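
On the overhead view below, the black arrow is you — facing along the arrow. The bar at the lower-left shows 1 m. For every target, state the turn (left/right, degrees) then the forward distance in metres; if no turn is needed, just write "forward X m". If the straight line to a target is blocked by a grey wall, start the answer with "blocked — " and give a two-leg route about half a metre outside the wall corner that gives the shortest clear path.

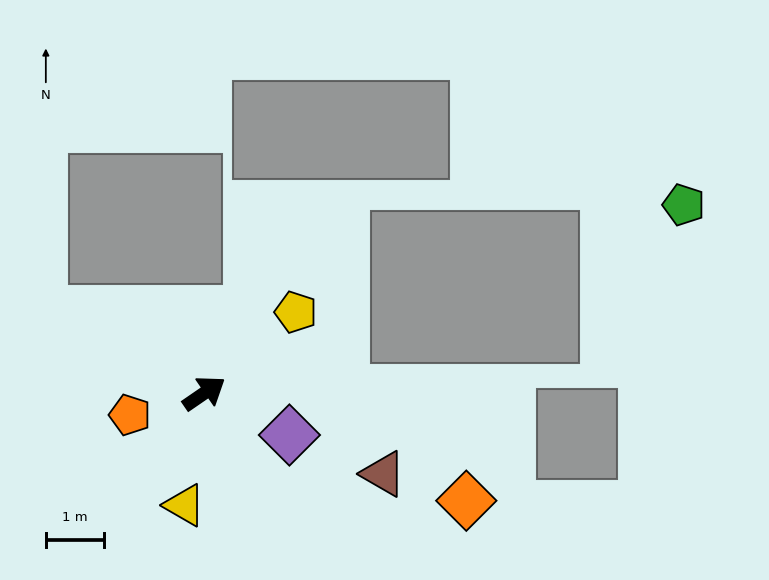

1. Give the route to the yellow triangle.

turn right 134°, forward 1.9 m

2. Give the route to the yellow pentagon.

turn left 7°, forward 2.1 m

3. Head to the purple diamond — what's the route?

turn right 61°, forward 1.6 m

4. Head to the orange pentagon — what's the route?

turn left 162°, forward 1.3 m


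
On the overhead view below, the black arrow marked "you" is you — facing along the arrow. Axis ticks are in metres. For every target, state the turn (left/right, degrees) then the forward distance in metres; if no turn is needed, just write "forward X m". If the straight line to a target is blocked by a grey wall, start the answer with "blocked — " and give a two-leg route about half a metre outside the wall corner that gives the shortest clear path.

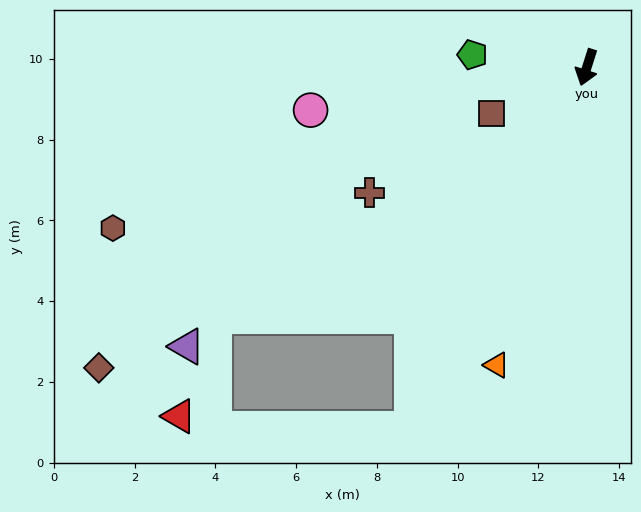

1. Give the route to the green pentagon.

turn right 79°, forward 2.9 m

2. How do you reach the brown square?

turn right 47°, forward 2.6 m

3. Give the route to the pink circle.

turn right 64°, forward 6.9 m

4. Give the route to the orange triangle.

forward 7.7 m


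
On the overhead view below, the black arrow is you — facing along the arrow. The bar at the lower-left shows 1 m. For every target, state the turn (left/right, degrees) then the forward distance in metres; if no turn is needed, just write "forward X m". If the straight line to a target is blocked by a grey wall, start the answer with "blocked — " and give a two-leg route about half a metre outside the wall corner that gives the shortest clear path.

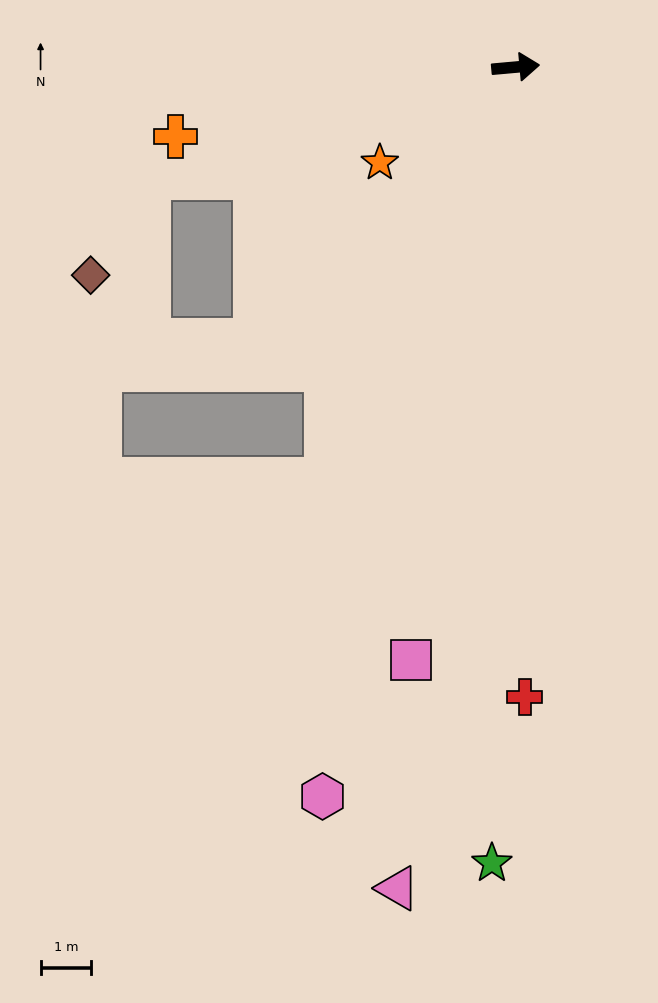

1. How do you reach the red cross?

turn right 94°, forward 12.4 m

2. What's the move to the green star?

turn right 97°, forward 15.7 m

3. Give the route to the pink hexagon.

turn right 110°, forward 14.9 m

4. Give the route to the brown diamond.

blocked — turn right 168°, forward 7.6 m, then turn left 42°, forward 2.2 m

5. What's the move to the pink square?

turn right 105°, forward 11.9 m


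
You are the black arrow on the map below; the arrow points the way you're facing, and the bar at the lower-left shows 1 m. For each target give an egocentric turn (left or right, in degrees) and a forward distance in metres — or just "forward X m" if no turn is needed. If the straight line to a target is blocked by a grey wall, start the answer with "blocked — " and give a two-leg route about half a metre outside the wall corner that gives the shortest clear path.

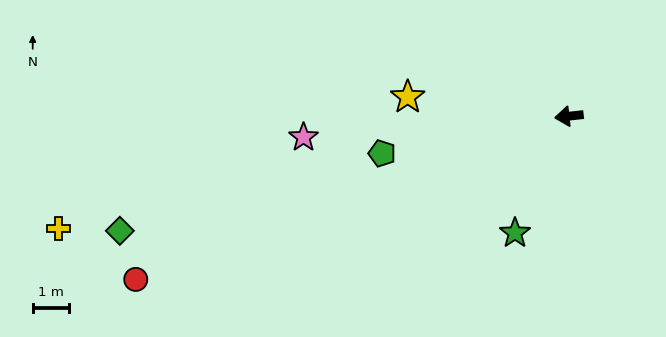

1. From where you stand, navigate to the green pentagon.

turn left 5°, forward 5.2 m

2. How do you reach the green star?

turn left 59°, forward 3.5 m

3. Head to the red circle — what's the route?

turn left 14°, forward 12.6 m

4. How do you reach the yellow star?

turn right 13°, forward 4.4 m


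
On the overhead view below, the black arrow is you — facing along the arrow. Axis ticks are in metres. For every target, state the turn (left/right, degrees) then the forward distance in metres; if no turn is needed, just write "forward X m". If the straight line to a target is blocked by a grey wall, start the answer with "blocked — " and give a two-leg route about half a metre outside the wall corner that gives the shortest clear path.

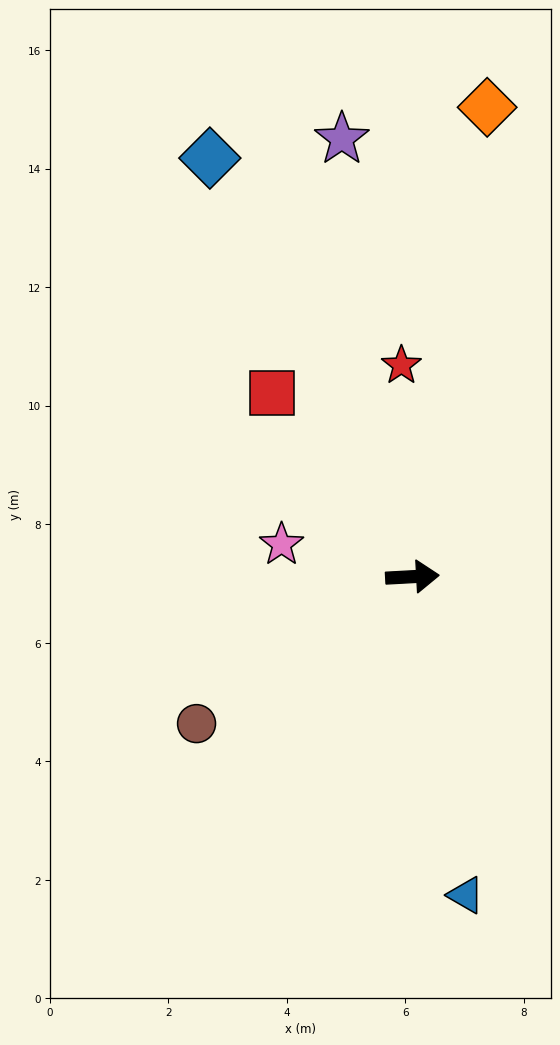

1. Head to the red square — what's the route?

turn left 124°, forward 3.9 m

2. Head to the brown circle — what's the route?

turn right 149°, forward 4.4 m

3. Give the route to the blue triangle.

turn right 84°, forward 5.4 m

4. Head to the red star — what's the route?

turn left 90°, forward 3.6 m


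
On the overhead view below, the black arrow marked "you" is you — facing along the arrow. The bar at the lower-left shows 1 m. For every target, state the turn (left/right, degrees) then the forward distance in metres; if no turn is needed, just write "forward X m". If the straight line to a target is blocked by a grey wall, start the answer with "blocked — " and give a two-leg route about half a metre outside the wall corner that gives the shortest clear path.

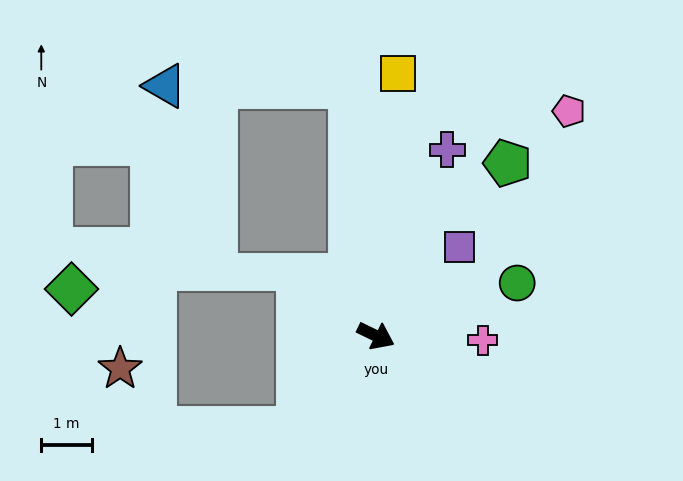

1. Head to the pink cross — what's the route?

turn left 23°, forward 2.1 m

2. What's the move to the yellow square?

turn left 111°, forward 5.2 m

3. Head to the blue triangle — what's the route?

blocked — turn left 122°, forward 4.9 m, then turn left 83°, forward 3.6 m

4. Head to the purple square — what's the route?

turn left 73°, forward 2.4 m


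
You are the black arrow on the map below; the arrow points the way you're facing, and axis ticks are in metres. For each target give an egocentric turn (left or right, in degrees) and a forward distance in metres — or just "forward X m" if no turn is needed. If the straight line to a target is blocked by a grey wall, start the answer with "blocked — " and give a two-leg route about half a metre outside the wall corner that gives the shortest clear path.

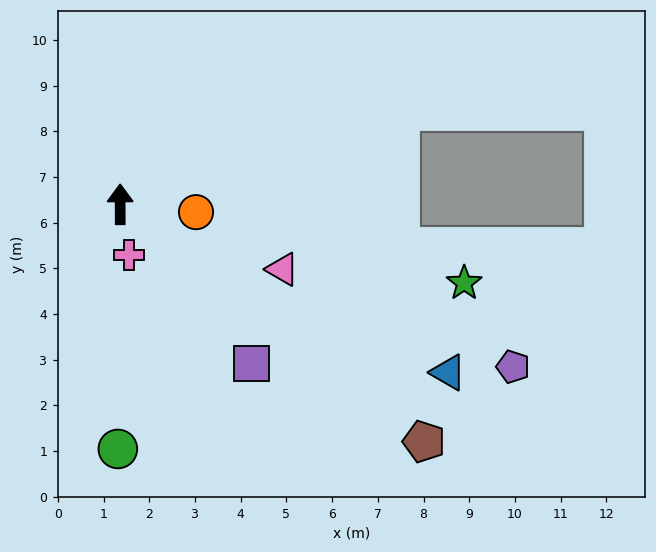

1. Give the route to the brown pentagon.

turn right 128°, forward 8.4 m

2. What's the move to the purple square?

turn right 141°, forward 4.5 m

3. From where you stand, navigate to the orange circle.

turn right 96°, forward 1.7 m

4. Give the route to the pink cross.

turn right 170°, forward 1.1 m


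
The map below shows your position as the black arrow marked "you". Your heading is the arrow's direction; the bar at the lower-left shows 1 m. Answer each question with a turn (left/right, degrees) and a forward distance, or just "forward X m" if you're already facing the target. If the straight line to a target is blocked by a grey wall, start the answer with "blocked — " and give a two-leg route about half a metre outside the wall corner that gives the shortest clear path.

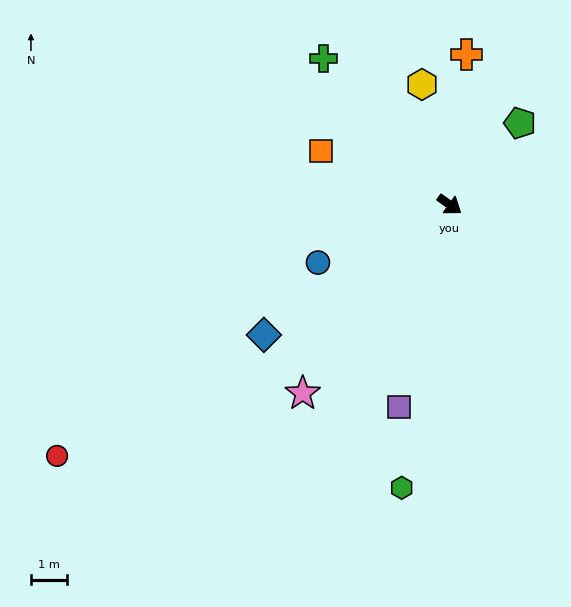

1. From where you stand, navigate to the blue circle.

turn right 121°, forward 4.0 m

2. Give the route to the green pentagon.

turn left 85°, forward 3.0 m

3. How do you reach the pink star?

turn right 92°, forward 6.6 m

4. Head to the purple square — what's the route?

turn right 68°, forward 5.7 m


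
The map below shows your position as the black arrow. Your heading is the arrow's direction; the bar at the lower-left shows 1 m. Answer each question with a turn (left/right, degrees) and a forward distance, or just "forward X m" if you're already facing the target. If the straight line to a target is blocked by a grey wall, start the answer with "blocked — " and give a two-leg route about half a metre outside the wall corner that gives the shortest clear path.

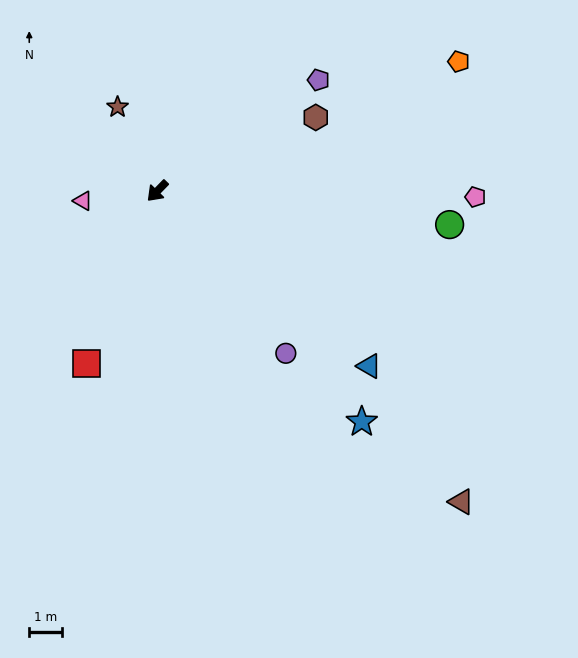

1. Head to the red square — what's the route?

turn left 22°, forward 5.7 m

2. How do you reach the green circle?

turn left 128°, forward 9.0 m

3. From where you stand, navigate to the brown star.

turn right 110°, forward 2.8 m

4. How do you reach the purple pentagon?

turn left 169°, forward 6.0 m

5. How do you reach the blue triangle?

turn left 95°, forward 8.4 m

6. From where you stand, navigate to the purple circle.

turn left 83°, forward 6.3 m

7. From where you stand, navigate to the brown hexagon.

turn left 159°, forward 5.3 m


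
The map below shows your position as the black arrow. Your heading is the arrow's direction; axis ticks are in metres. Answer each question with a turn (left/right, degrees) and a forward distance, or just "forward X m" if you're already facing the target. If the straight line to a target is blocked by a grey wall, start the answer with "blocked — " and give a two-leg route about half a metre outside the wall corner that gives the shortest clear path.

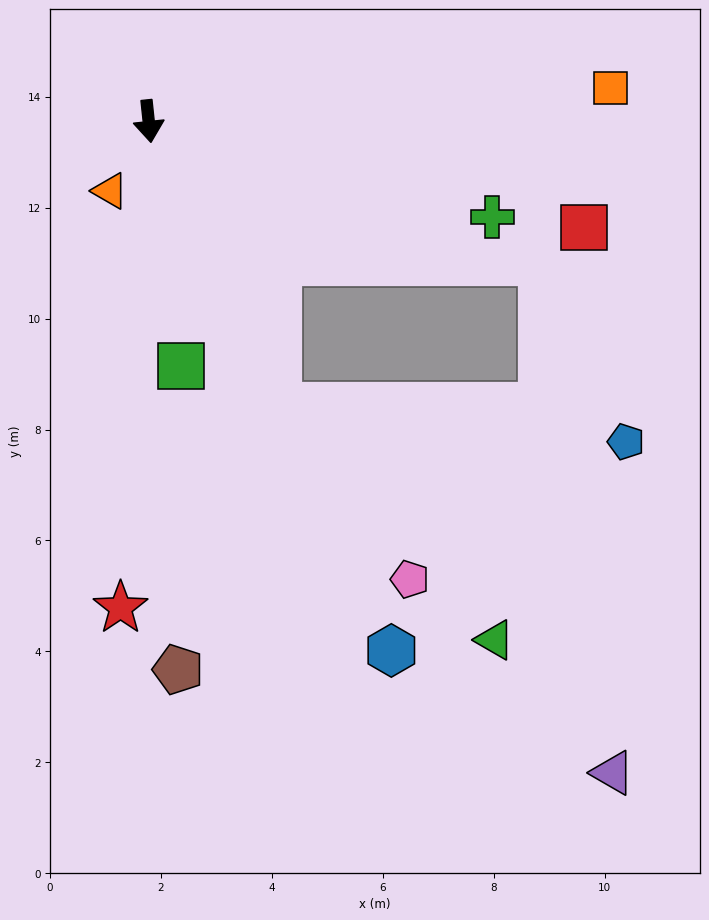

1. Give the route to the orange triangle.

turn right 35°, forward 1.4 m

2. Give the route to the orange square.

turn left 88°, forward 8.3 m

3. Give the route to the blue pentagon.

blocked — turn left 18°, forward 5.6 m, then turn left 60°, forward 6.3 m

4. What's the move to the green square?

forward 4.4 m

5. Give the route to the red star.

turn right 9°, forward 8.8 m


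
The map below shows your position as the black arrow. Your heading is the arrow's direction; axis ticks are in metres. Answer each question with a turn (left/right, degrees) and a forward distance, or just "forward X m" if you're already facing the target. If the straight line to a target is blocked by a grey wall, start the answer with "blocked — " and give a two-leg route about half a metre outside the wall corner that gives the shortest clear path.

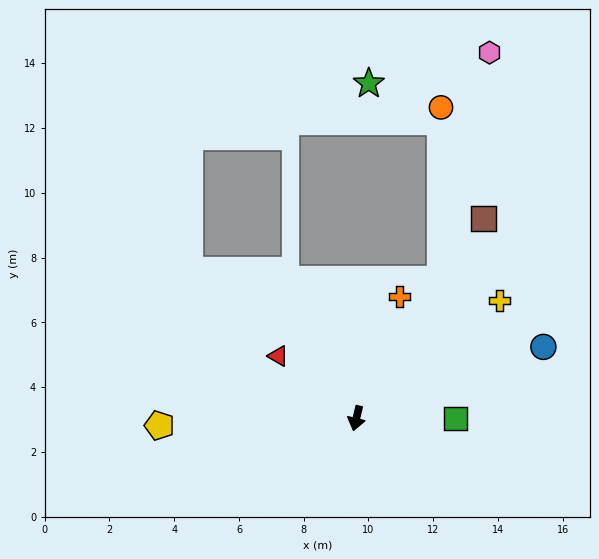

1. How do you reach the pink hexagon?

blocked — turn left 162°, forward 5.0 m, then turn left 19°, forward 7.2 m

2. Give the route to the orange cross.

turn left 174°, forward 4.0 m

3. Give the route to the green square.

turn left 103°, forward 3.1 m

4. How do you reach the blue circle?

turn left 124°, forward 6.2 m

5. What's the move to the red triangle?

turn right 115°, forward 3.1 m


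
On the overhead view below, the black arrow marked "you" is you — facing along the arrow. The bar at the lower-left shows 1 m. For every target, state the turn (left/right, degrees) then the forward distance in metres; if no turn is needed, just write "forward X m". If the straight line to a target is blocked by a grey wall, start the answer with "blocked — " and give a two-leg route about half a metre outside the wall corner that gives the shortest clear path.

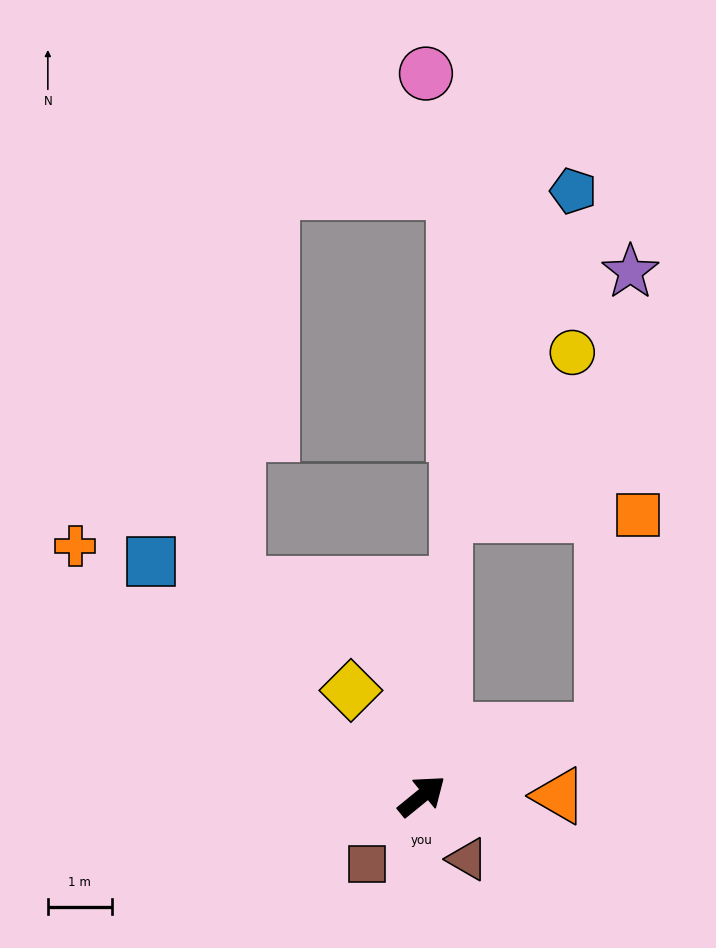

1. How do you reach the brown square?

turn right 168°, forward 1.4 m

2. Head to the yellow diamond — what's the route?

turn left 85°, forward 2.0 m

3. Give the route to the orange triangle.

turn right 39°, forward 2.1 m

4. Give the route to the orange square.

blocked — turn right 19°, forward 3.0 m, then turn left 60°, forward 3.4 m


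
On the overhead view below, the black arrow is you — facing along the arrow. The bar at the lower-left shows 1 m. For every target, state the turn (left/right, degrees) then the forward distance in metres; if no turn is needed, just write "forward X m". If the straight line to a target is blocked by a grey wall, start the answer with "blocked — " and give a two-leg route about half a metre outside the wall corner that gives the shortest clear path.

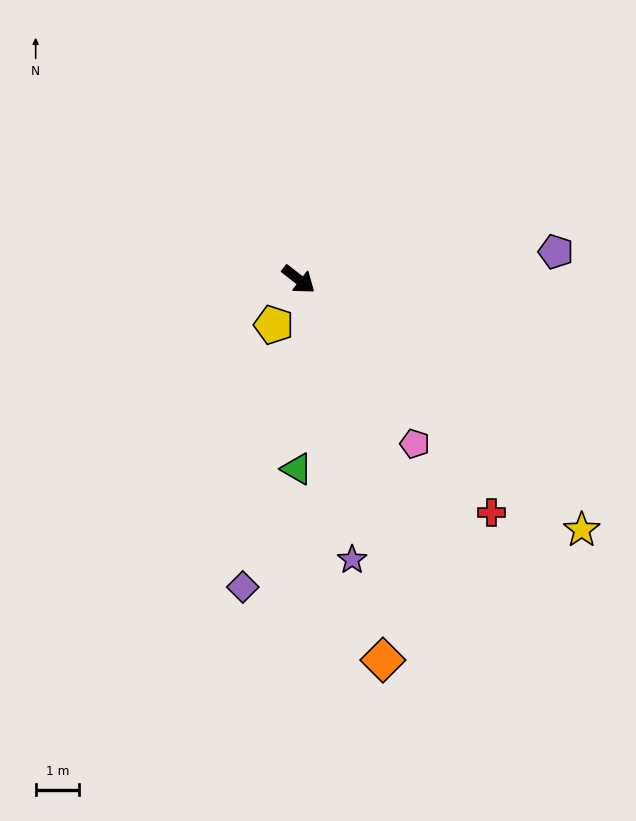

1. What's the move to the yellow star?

turn right 4°, forward 8.7 m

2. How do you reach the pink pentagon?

turn right 17°, forward 4.6 m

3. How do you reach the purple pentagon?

turn left 44°, forward 6.0 m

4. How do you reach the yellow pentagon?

turn right 81°, forward 1.2 m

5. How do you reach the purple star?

turn right 41°, forward 6.6 m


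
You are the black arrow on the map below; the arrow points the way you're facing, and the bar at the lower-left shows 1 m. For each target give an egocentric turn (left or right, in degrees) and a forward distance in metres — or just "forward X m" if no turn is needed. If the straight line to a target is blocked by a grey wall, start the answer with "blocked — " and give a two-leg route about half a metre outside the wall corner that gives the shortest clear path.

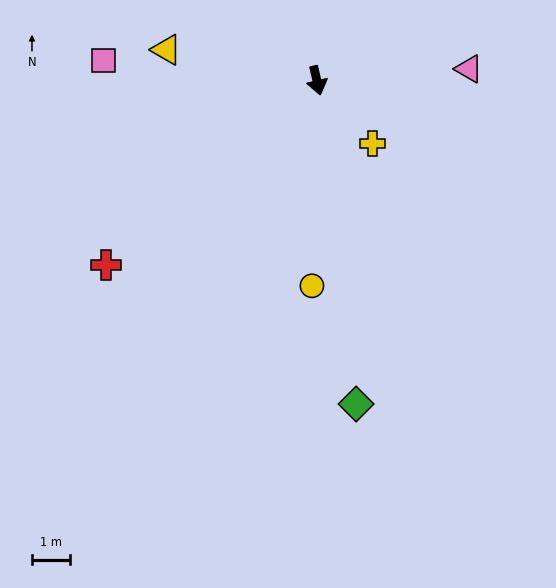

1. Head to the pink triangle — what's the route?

turn left 81°, forward 4.0 m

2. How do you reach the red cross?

turn right 62°, forward 7.4 m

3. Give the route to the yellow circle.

turn right 14°, forward 5.4 m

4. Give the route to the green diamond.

turn right 6°, forward 8.6 m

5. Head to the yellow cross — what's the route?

turn left 28°, forward 2.2 m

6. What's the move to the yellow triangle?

turn right 115°, forward 4.1 m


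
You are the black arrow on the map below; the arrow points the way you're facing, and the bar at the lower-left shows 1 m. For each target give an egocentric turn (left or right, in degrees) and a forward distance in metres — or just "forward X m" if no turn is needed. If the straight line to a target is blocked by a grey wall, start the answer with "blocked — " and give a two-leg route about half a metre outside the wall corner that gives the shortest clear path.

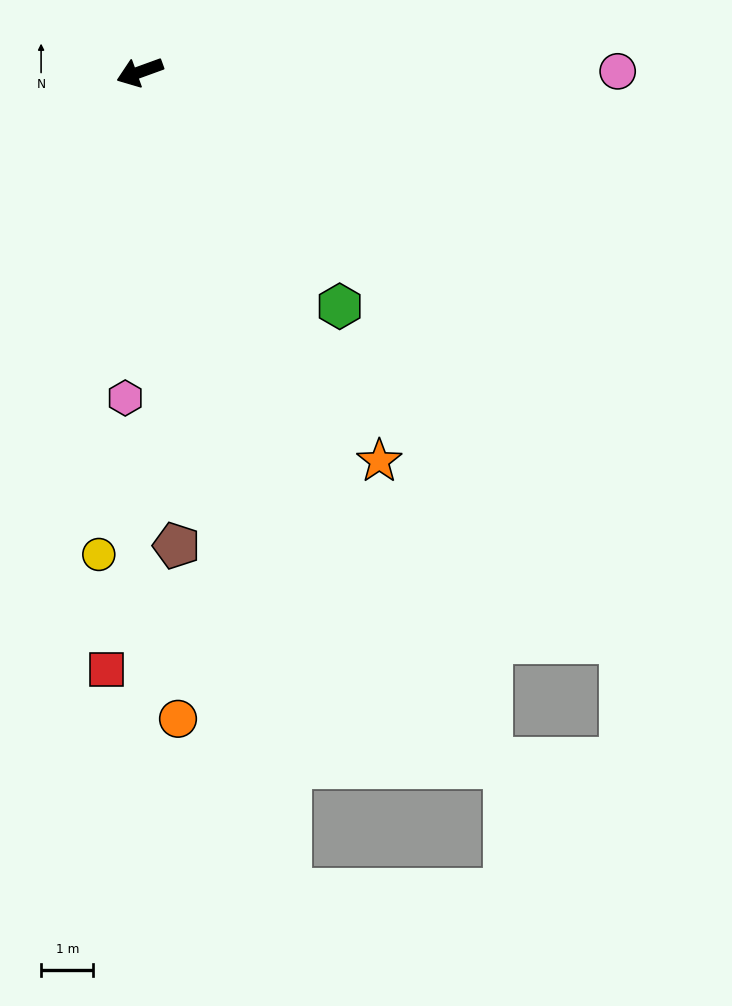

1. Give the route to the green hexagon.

turn left 110°, forward 5.9 m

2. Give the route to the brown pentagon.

turn left 74°, forward 9.1 m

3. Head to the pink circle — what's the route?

turn left 160°, forward 9.1 m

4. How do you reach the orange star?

turn left 102°, forward 8.7 m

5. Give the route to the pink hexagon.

turn left 67°, forward 6.2 m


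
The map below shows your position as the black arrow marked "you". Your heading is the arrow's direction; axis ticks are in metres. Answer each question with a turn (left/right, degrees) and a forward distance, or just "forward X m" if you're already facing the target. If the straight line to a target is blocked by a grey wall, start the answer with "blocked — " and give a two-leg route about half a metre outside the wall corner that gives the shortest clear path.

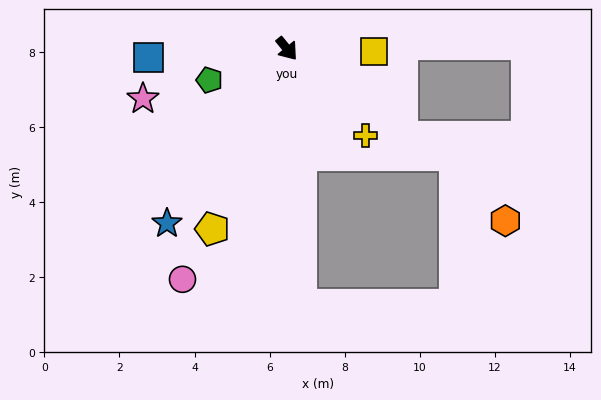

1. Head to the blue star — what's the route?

turn right 74°, forward 5.6 m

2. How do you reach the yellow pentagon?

turn right 62°, forward 5.2 m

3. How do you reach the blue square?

turn right 126°, forward 3.7 m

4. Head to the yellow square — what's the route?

turn left 49°, forward 2.3 m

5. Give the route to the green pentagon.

turn right 107°, forward 2.2 m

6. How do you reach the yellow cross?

turn left 3°, forward 3.1 m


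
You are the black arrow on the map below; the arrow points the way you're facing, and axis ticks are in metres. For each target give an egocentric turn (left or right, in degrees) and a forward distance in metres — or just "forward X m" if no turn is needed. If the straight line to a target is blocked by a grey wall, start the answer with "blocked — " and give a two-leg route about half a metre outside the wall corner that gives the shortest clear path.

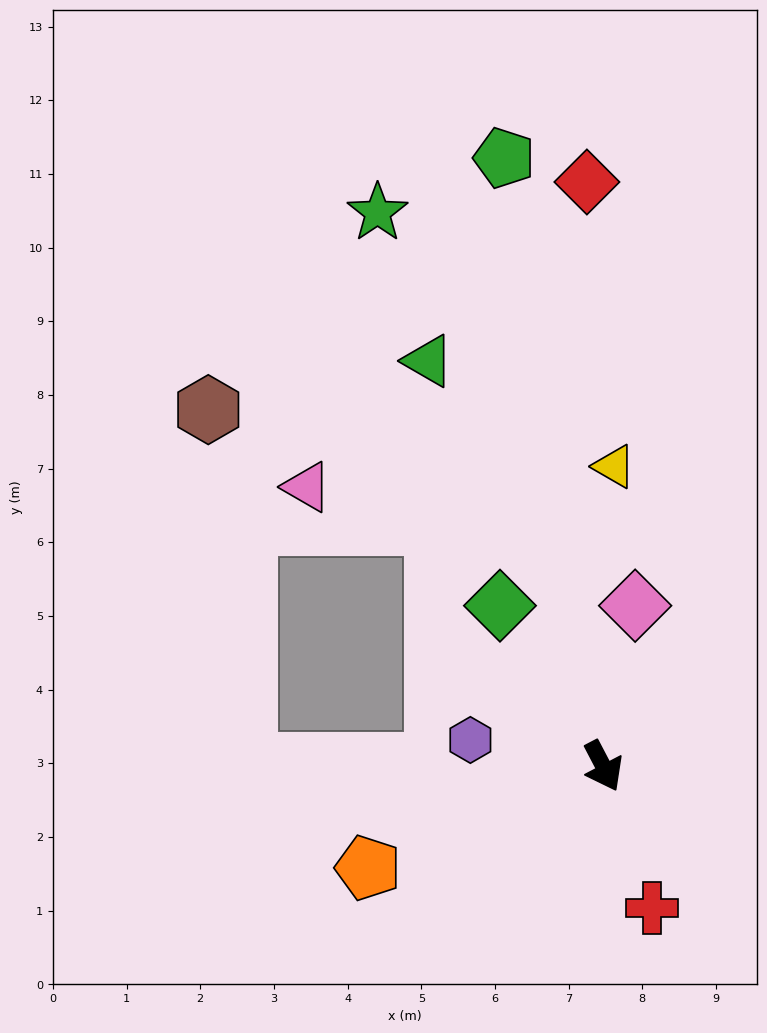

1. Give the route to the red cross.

turn right 9°, forward 2.0 m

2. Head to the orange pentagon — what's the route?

turn right 94°, forward 3.5 m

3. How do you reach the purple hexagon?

turn right 129°, forward 1.8 m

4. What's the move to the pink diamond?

turn left 141°, forward 2.2 m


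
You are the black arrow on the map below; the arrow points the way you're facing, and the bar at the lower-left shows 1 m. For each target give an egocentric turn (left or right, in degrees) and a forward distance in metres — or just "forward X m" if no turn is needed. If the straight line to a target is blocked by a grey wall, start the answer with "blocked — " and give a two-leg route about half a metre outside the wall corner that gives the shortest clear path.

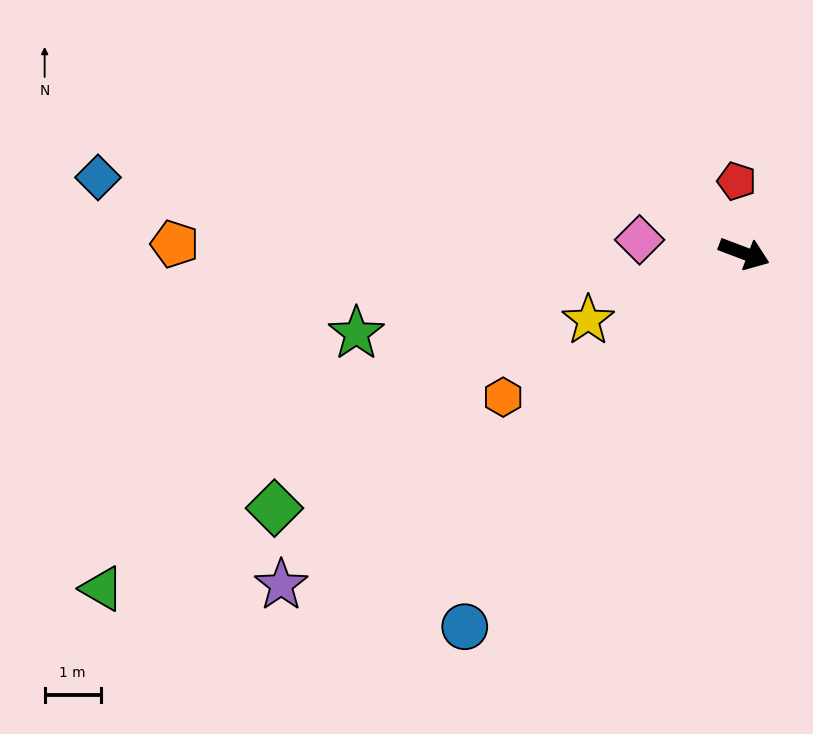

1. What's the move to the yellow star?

turn right 136°, forward 3.0 m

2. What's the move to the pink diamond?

turn right 167°, forward 1.9 m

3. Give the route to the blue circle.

turn right 106°, forward 8.3 m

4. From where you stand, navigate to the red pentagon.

turn left 117°, forward 1.3 m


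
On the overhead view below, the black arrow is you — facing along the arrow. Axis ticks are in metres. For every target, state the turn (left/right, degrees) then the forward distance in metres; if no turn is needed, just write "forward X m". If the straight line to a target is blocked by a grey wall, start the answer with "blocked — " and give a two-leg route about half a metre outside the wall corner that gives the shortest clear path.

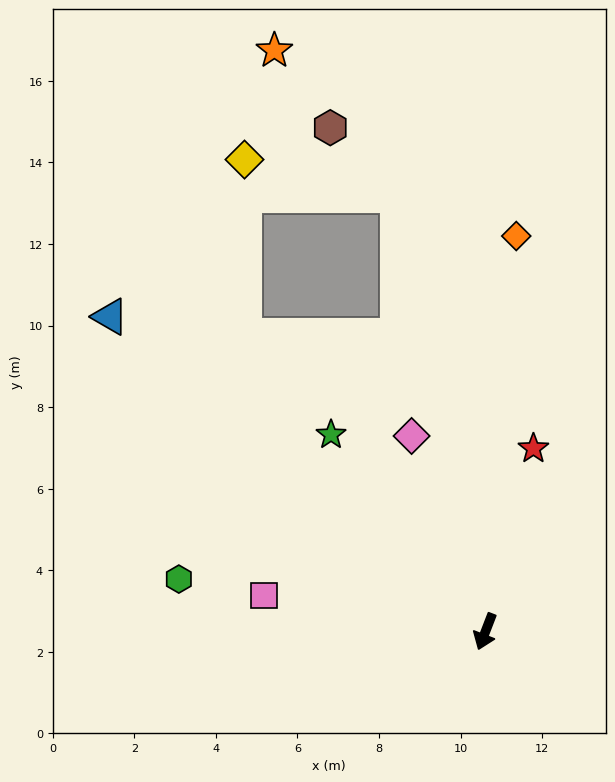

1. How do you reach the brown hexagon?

blocked — turn right 147°, forward 10.9 m, then turn left 33°, forward 2.3 m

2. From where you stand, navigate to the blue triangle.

turn right 109°, forward 12.0 m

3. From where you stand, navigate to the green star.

turn right 121°, forward 6.1 m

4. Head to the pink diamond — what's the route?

turn right 138°, forward 5.1 m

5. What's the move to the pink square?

turn right 78°, forward 5.5 m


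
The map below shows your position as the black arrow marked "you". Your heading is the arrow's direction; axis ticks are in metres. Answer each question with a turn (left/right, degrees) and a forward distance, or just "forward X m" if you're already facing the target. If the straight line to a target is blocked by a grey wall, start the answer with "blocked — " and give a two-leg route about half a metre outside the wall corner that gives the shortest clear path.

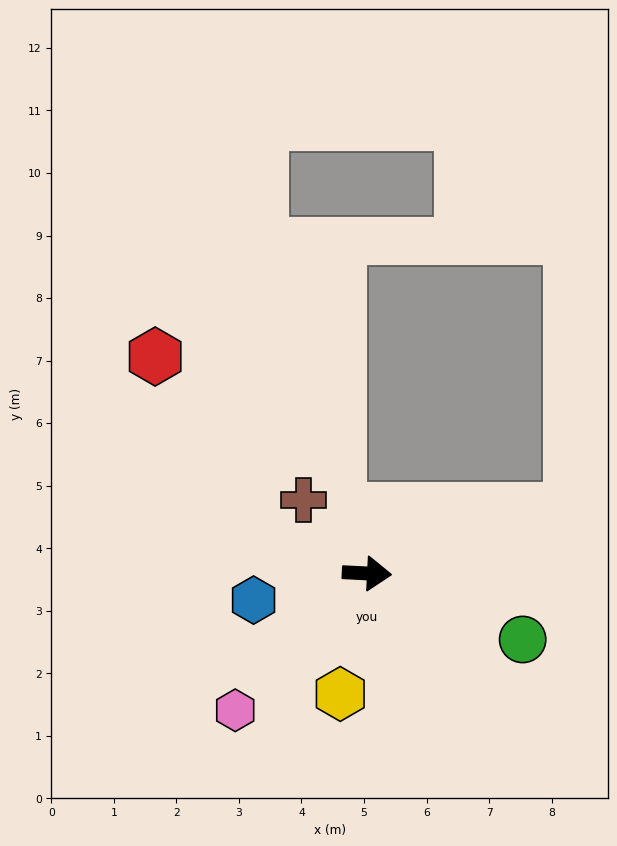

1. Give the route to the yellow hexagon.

turn right 100°, forward 2.0 m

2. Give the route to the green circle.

turn right 20°, forward 2.7 m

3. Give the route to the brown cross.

turn left 134°, forward 1.6 m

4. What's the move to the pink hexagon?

turn right 131°, forward 3.0 m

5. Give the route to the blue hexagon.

turn right 164°, forward 1.9 m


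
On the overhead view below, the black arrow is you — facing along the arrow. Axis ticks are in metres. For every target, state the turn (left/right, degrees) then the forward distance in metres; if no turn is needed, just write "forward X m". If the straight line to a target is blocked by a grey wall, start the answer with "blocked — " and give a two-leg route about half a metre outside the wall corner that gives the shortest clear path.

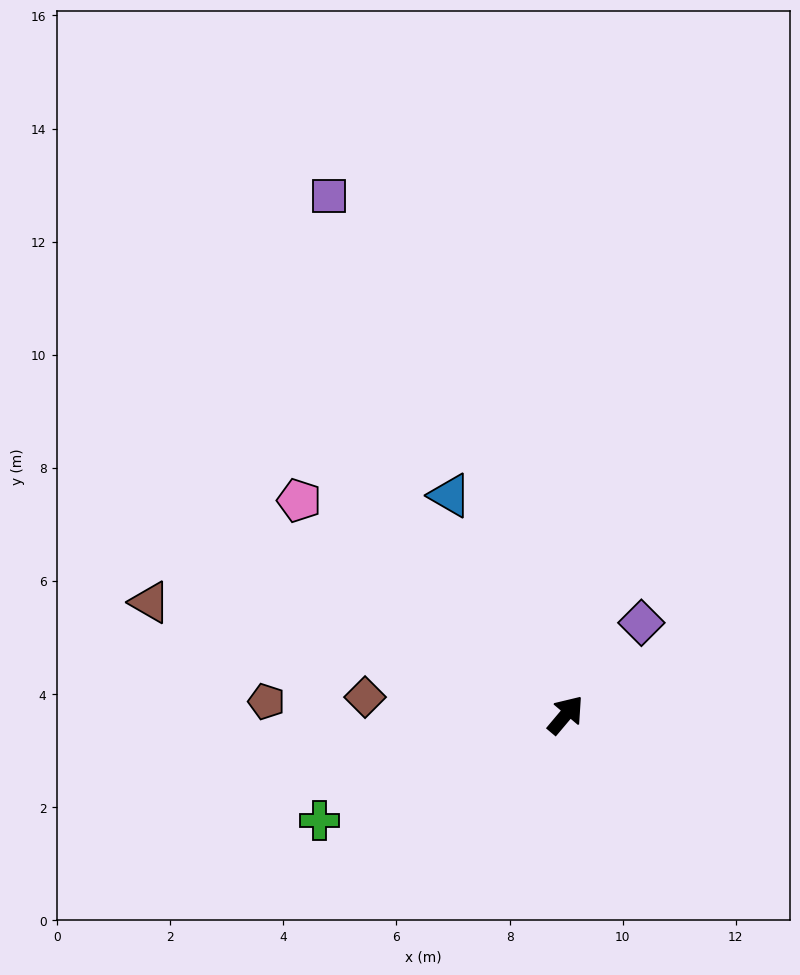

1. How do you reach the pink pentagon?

turn left 91°, forward 6.0 m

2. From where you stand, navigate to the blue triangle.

turn left 68°, forward 4.4 m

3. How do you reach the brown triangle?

turn left 115°, forward 7.6 m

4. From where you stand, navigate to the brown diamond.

turn left 125°, forward 3.6 m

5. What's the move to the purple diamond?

forward 2.1 m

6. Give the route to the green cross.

turn left 153°, forward 4.7 m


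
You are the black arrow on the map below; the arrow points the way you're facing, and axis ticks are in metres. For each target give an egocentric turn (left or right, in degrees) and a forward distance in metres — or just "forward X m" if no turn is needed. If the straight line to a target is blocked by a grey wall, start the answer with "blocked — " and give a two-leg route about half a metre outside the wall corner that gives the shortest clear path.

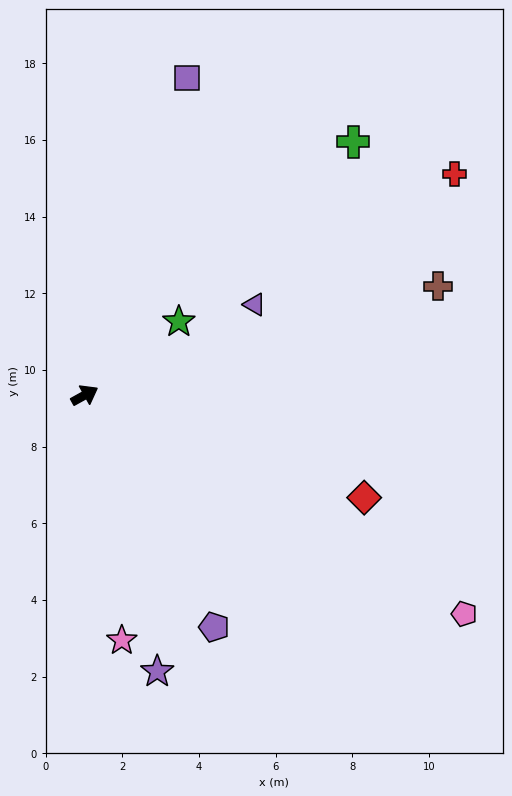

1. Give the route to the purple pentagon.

turn right 90°, forward 6.9 m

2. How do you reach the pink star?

turn right 110°, forward 6.5 m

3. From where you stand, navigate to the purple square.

turn left 43°, forward 8.7 m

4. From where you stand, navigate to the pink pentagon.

turn right 59°, forward 11.4 m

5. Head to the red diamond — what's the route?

turn right 49°, forward 7.8 m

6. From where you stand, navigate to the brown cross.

turn right 12°, forward 9.7 m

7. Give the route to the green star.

turn left 9°, forward 3.1 m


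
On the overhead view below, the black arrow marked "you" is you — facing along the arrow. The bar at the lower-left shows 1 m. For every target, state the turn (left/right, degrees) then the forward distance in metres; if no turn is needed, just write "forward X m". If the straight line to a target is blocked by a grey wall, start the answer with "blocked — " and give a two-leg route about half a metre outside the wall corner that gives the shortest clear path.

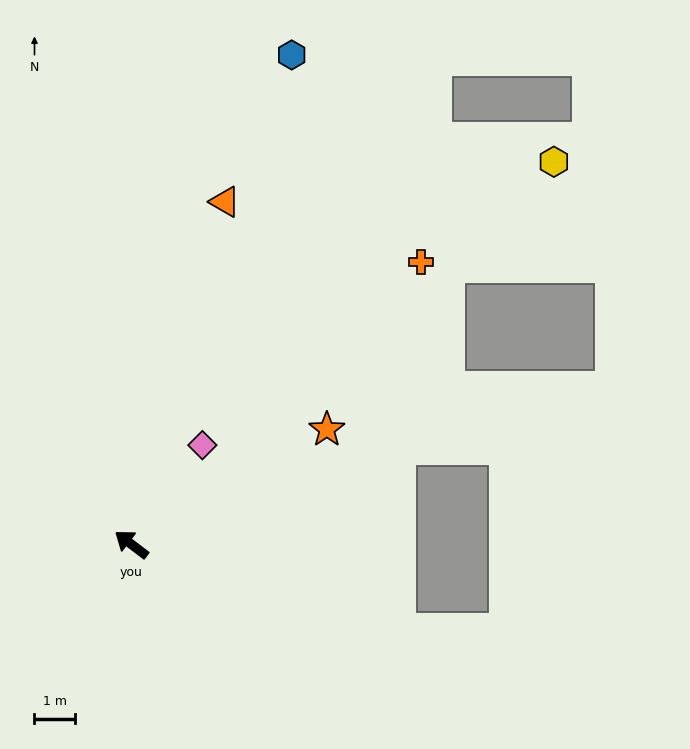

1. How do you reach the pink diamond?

turn right 88°, forward 3.0 m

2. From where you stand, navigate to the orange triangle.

turn right 68°, forward 8.7 m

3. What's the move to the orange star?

turn right 112°, forward 5.6 m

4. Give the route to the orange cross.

turn right 99°, forward 9.9 m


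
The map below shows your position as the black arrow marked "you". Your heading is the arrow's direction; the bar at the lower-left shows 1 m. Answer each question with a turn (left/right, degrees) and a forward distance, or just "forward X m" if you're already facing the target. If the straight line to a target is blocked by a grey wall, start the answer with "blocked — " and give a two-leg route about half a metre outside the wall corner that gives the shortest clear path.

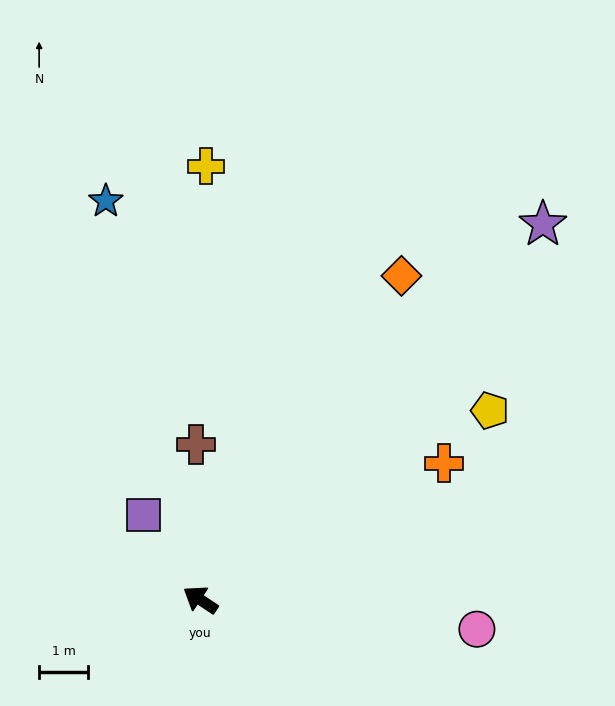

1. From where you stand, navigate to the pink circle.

turn right 153°, forward 5.7 m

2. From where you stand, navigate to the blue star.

turn right 43°, forward 8.4 m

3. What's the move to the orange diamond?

turn right 88°, forward 7.8 m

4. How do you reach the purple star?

turn right 99°, forward 10.4 m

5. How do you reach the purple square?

turn right 23°, forward 2.1 m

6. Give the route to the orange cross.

turn right 117°, forward 5.7 m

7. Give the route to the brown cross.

turn right 55°, forward 3.2 m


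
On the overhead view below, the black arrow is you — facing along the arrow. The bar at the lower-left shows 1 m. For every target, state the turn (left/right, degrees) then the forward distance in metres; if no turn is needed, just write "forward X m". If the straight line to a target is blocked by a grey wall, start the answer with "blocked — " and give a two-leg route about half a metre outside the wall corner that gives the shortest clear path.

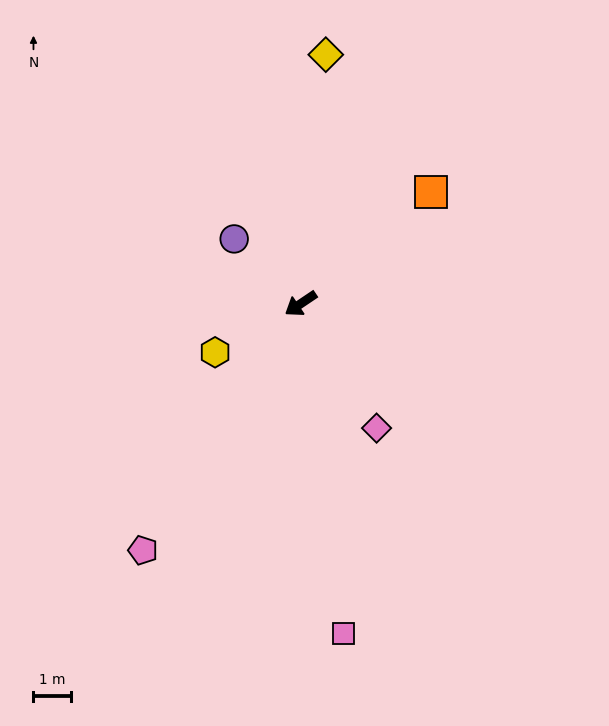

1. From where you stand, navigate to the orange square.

turn right 173°, forward 4.6 m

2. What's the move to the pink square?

turn left 63°, forward 8.8 m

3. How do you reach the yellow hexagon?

turn right 4°, forward 2.6 m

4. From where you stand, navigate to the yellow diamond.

turn right 130°, forward 6.7 m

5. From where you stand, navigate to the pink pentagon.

turn left 23°, forward 7.8 m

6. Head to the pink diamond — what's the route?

turn left 87°, forward 3.9 m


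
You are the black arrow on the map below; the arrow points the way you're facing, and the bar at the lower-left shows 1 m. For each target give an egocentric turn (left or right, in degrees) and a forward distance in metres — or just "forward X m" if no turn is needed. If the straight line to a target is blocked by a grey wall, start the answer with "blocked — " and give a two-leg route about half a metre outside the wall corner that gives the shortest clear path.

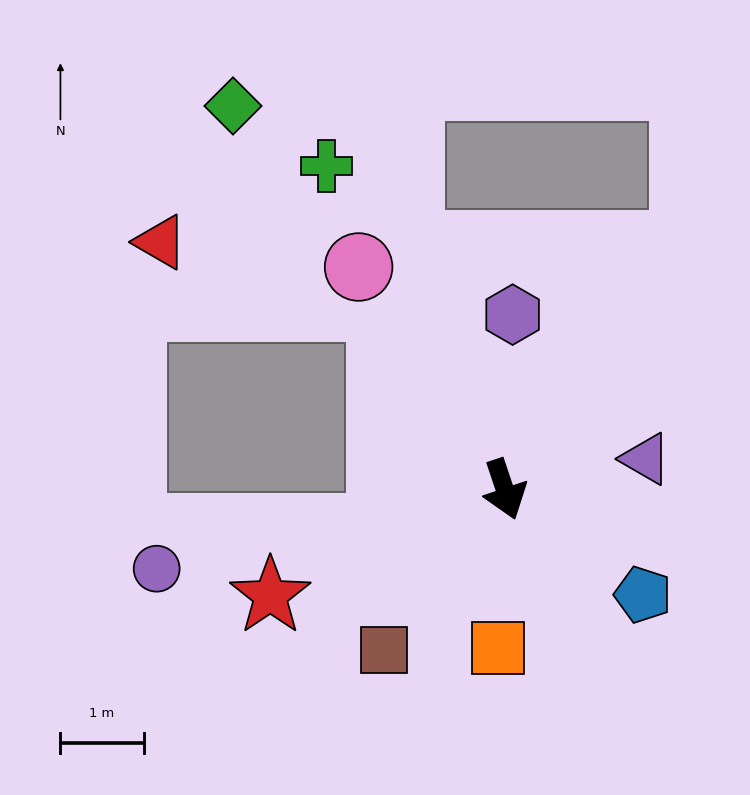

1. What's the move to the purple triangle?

turn left 84°, forward 1.7 m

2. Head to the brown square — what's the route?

turn right 56°, forward 2.4 m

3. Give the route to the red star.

turn right 84°, forward 3.1 m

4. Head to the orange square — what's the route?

turn right 21°, forward 1.9 m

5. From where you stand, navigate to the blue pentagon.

turn left 34°, forward 2.1 m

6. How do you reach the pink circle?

turn right 165°, forward 3.2 m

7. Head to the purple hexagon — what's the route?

turn left 159°, forward 2.1 m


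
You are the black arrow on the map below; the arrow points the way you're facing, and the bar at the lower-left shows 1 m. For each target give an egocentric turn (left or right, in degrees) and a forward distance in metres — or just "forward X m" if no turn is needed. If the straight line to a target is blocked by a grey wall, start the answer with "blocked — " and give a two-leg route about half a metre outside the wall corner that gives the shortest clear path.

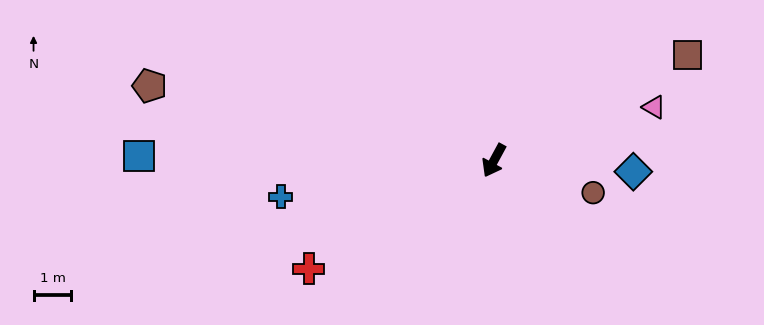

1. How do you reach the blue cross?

turn right 52°, forward 5.7 m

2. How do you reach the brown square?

turn left 147°, forward 5.8 m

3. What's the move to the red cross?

turn right 31°, forward 5.7 m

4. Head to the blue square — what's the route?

turn right 62°, forward 9.4 m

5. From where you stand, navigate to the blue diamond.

turn left 114°, forward 3.7 m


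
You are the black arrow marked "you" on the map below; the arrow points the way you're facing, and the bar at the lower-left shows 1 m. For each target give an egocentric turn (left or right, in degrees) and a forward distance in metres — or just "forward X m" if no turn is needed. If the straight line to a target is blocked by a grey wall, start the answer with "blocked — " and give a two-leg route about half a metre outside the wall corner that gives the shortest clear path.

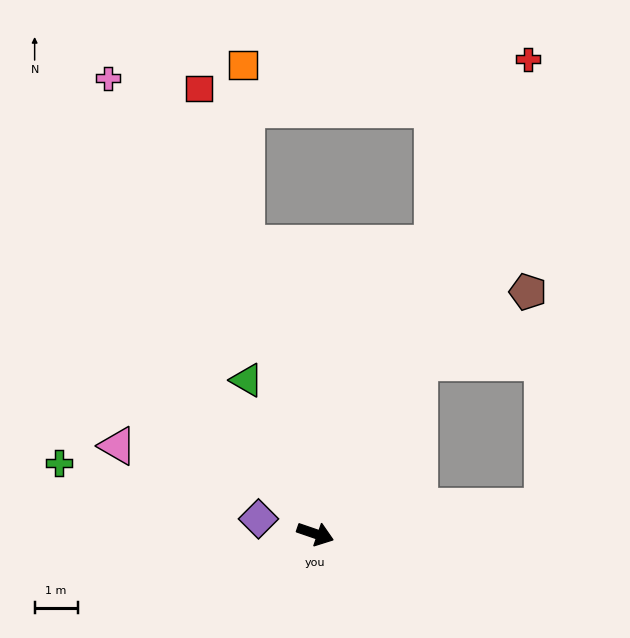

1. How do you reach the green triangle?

turn left 133°, forward 3.9 m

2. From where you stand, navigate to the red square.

turn left 124°, forward 10.7 m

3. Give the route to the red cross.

turn left 85°, forward 12.1 m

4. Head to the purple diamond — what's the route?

turn right 176°, forward 1.4 m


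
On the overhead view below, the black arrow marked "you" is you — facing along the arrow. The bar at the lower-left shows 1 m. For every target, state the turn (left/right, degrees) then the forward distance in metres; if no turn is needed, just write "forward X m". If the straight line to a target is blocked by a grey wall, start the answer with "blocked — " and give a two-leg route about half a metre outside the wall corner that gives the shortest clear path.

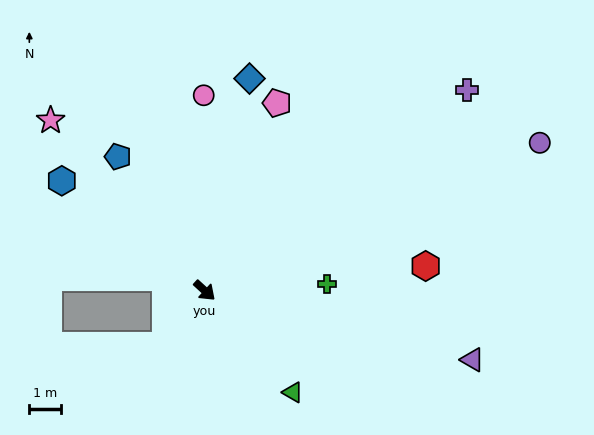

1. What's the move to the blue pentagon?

turn left 165°, forward 5.0 m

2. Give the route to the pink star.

turn left 175°, forward 7.1 m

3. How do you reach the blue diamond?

turn left 121°, forward 6.7 m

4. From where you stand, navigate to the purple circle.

turn left 66°, forward 11.4 m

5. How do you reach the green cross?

turn left 45°, forward 3.8 m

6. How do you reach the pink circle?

turn left 133°, forward 6.1 m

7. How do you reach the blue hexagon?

turn right 175°, forward 5.6 m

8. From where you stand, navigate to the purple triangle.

turn left 28°, forward 8.6 m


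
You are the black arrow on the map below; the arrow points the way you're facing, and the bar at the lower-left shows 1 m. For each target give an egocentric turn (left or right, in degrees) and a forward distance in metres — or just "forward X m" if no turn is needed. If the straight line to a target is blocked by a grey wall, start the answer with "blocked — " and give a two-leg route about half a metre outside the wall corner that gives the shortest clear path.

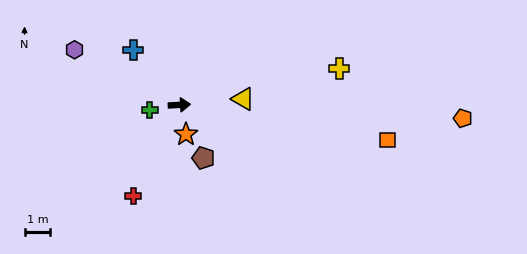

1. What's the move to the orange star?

turn right 81°, forward 1.2 m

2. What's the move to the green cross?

turn right 173°, forward 1.2 m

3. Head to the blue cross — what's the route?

turn left 127°, forward 2.8 m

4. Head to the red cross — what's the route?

turn right 120°, forward 4.0 m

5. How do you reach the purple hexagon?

turn left 149°, forward 4.6 m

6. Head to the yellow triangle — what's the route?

turn left 2°, forward 2.5 m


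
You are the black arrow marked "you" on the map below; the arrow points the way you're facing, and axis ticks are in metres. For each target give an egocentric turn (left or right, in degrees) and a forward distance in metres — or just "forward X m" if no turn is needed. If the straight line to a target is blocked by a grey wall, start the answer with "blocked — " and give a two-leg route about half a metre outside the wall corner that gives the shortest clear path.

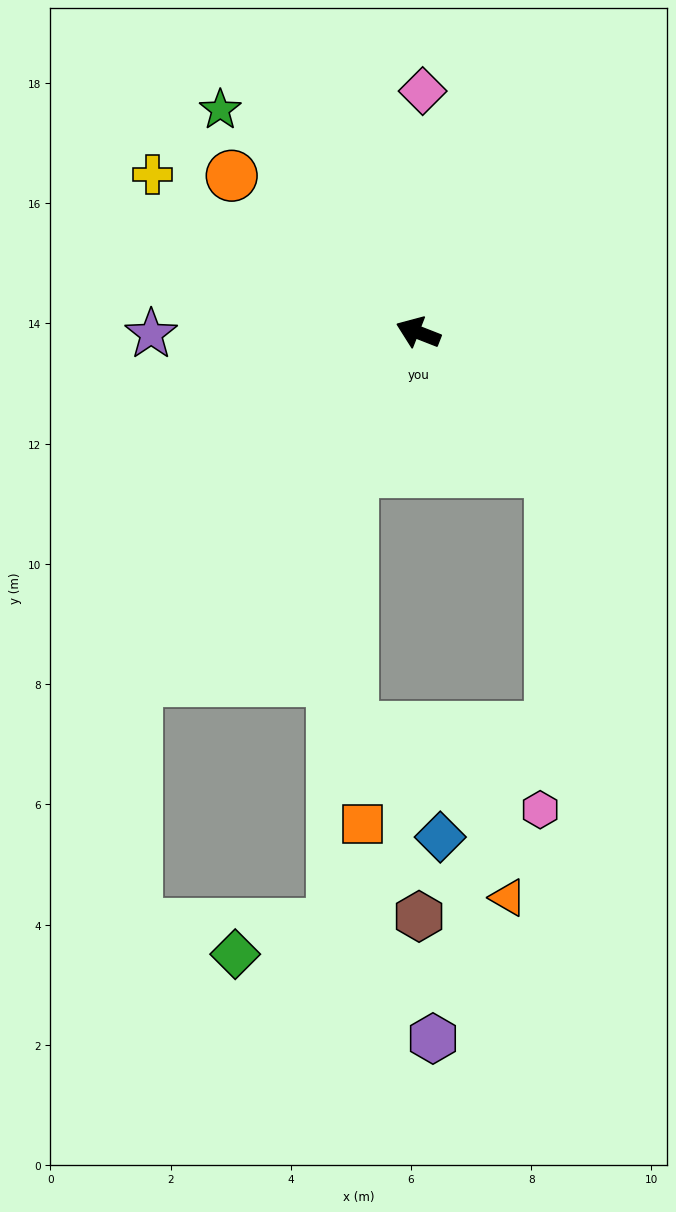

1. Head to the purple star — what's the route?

turn left 22°, forward 4.4 m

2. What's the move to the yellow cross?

turn right 9°, forward 5.1 m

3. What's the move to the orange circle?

turn right 19°, forward 4.1 m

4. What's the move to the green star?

turn right 27°, forward 5.0 m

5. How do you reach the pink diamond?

turn right 70°, forward 4.0 m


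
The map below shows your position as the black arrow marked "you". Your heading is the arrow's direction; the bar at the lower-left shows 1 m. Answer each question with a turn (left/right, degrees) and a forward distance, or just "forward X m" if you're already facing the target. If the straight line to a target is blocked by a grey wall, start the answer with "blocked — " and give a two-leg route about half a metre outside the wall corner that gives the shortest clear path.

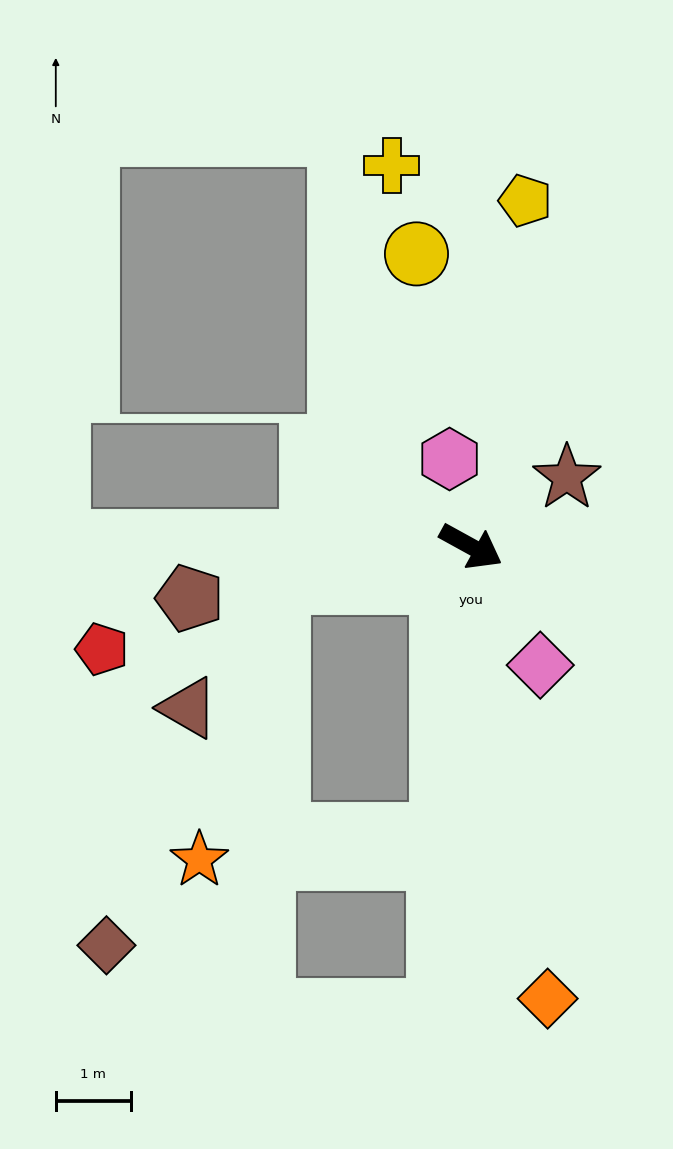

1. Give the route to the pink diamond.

turn right 31°, forward 1.8 m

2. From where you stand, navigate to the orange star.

blocked — turn right 141°, forward 2.6 m, then turn left 64°, forward 3.8 m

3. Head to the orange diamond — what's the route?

turn right 52°, forward 6.1 m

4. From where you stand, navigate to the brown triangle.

blocked — turn right 141°, forward 2.6 m, then turn left 44°, forward 2.1 m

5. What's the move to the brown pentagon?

turn right 141°, forward 3.8 m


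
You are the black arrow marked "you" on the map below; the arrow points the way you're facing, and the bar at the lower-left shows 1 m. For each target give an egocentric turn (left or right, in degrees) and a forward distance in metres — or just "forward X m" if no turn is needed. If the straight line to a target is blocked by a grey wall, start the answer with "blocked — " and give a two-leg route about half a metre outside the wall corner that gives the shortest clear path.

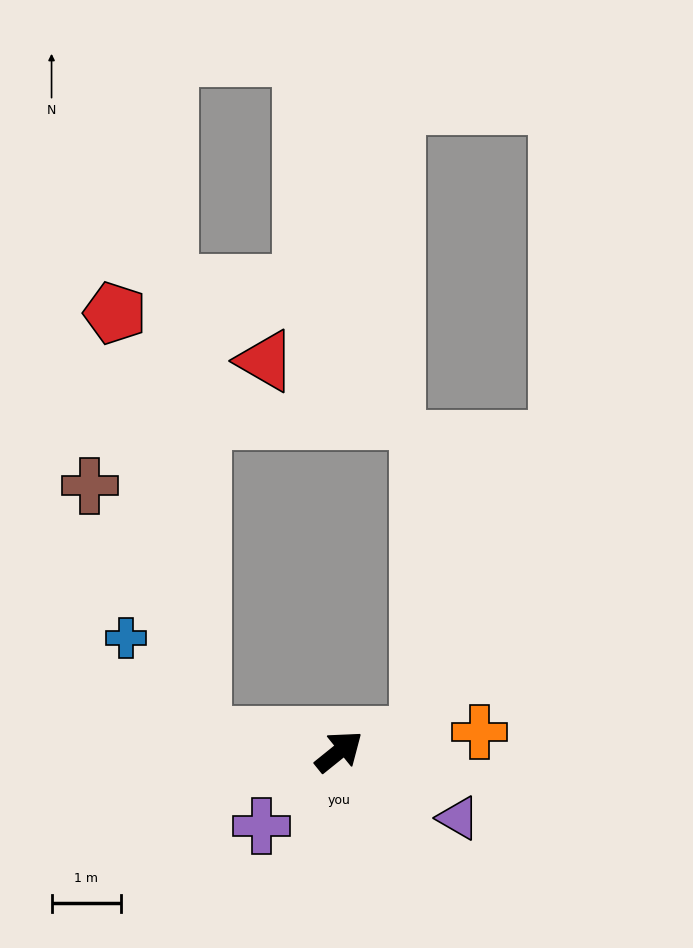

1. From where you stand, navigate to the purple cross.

turn right 175°, forward 1.6 m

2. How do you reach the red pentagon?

blocked — turn left 135°, forward 2.0 m, then turn right 72°, forward 6.2 m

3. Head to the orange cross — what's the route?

turn right 31°, forward 2.0 m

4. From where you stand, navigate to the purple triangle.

turn right 68°, forward 2.0 m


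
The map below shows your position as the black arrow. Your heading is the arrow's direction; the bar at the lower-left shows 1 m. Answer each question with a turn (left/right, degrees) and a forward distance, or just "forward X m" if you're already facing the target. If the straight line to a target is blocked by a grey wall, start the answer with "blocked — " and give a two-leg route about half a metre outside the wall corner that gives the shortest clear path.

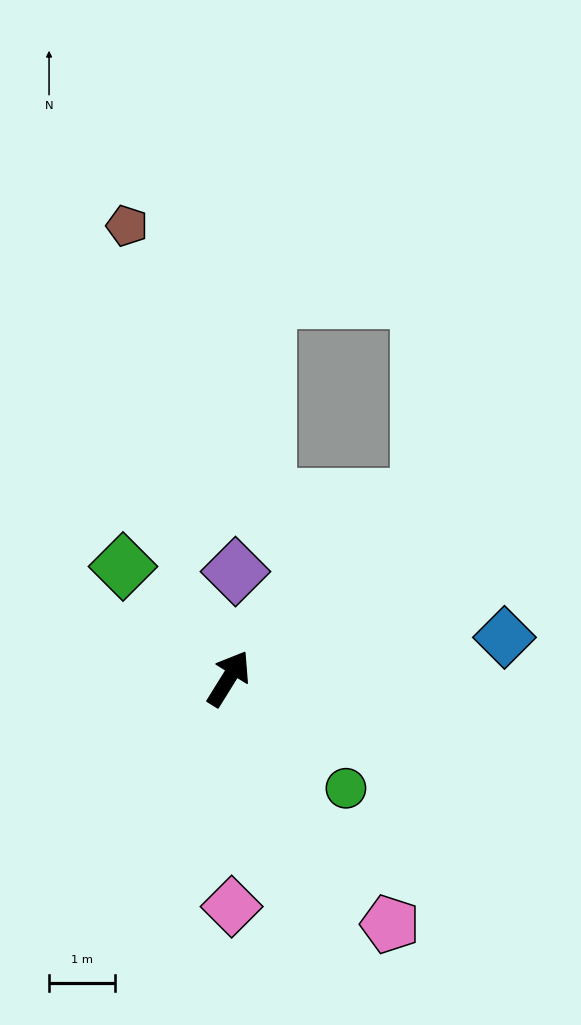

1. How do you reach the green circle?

turn right 101°, forward 2.4 m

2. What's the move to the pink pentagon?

turn right 115°, forward 4.4 m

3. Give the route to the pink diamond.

turn right 147°, forward 3.4 m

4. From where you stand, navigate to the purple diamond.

turn left 28°, forward 1.6 m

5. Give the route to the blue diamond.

turn right 50°, forward 4.2 m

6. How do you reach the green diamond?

turn left 75°, forward 2.3 m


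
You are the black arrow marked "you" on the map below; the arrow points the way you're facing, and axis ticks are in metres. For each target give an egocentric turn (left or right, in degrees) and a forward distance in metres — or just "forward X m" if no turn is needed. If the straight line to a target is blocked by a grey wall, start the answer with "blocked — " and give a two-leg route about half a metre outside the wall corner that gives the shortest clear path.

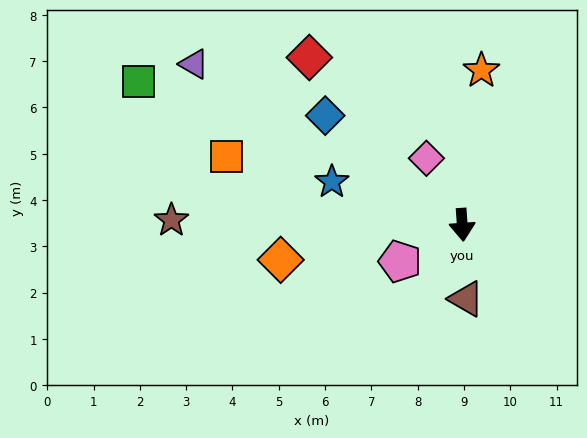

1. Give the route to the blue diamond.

turn right 132°, forward 3.8 m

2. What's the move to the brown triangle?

forward 1.6 m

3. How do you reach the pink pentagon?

turn right 63°, forward 1.6 m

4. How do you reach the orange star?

turn left 169°, forward 3.4 m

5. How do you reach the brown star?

turn right 95°, forward 6.3 m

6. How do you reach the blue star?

turn right 112°, forward 3.0 m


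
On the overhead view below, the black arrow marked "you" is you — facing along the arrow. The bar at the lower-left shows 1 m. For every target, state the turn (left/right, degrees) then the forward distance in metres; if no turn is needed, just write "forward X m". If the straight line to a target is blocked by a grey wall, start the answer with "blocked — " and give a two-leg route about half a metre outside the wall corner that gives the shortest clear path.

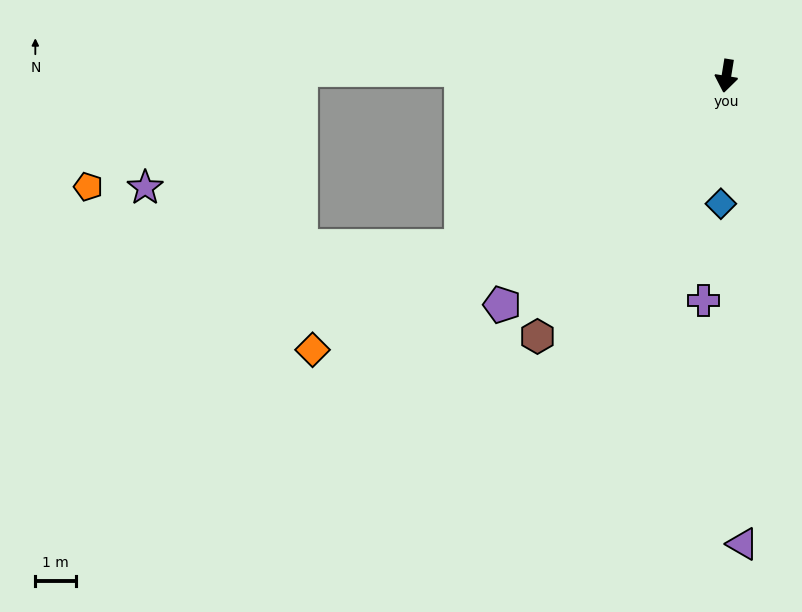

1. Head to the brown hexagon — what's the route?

turn right 27°, forward 8.0 m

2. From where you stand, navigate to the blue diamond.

turn left 7°, forward 3.2 m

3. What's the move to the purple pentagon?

turn right 35°, forward 7.9 m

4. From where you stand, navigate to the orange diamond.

turn right 47°, forward 12.3 m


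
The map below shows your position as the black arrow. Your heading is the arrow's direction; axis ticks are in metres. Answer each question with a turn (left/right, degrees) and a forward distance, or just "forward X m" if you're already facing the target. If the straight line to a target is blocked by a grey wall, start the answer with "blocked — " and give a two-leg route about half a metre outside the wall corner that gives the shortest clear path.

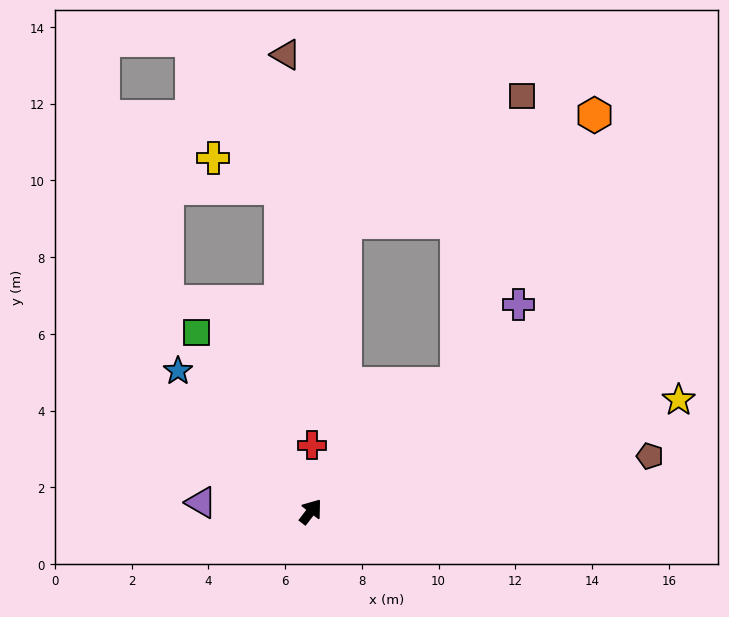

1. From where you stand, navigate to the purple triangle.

turn left 123°, forward 2.9 m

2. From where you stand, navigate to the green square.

turn left 70°, forward 5.5 m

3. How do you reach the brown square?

blocked — turn right 11°, forward 5.1 m, then turn left 36°, forward 7.7 m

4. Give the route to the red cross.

turn left 36°, forward 1.7 m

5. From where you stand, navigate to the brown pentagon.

turn right 43°, forward 9.0 m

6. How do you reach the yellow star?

turn right 36°, forward 10.0 m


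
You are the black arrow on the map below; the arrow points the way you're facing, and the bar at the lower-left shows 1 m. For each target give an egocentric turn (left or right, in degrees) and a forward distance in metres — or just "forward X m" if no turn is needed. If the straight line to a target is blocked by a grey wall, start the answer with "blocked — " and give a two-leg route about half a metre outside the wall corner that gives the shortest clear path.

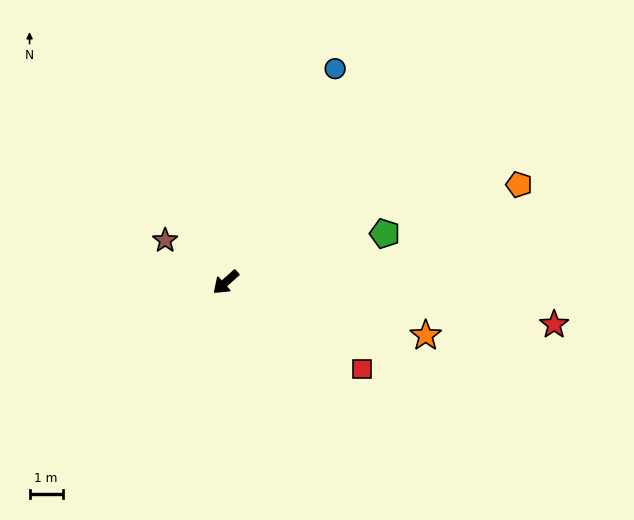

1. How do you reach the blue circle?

turn right 159°, forward 7.3 m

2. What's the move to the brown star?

turn right 76°, forward 2.2 m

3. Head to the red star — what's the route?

turn left 131°, forward 10.0 m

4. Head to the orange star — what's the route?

turn left 123°, forward 6.3 m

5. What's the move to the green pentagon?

turn left 155°, forward 5.0 m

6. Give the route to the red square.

turn left 106°, forward 4.9 m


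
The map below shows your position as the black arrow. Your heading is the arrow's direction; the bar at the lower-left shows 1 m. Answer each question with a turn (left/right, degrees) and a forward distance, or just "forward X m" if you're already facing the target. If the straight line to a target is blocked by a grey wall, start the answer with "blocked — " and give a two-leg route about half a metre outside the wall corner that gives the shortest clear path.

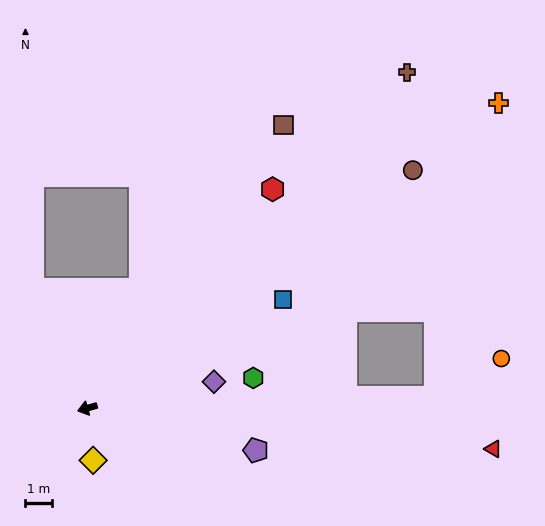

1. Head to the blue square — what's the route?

turn right 167°, forward 8.4 m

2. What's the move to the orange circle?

blocked — turn left 166°, forward 13.1 m, then turn left 28°, forward 2.9 m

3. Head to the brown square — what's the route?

turn right 141°, forward 13.0 m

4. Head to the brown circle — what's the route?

turn right 160°, forward 15.2 m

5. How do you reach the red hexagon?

turn right 146°, forward 10.8 m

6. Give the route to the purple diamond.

turn left 176°, forward 4.9 m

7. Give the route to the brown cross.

turn right 150°, forward 17.5 m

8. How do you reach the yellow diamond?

turn left 80°, forward 2.0 m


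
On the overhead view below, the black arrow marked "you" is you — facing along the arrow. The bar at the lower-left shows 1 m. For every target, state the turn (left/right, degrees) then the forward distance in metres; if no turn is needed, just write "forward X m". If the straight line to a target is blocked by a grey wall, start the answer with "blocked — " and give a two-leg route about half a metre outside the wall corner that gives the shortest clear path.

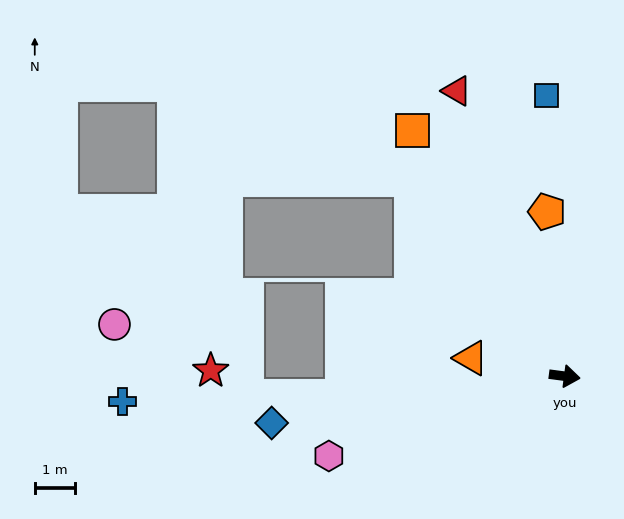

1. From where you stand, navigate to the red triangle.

turn left 118°, forward 7.6 m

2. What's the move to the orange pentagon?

turn left 104°, forward 4.1 m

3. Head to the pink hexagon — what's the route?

turn right 154°, forward 6.2 m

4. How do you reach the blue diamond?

turn right 163°, forward 7.4 m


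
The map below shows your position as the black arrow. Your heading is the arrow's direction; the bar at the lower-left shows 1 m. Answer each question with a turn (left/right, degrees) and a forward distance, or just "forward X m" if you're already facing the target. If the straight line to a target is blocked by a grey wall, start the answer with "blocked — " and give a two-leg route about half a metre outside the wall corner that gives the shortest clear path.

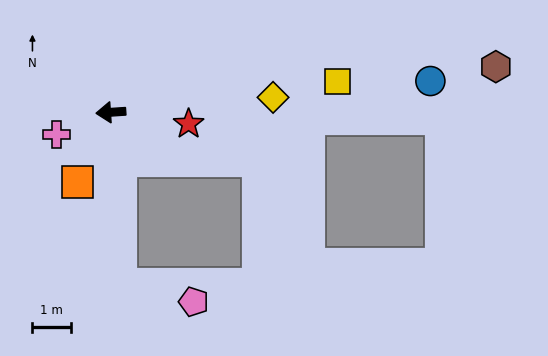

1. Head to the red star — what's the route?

turn left 168°, forward 2.1 m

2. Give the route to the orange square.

turn left 61°, forward 2.0 m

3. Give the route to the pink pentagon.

blocked — turn left 90°, forward 4.5 m, then turn left 72°, forward 2.0 m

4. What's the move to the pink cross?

turn left 18°, forward 1.5 m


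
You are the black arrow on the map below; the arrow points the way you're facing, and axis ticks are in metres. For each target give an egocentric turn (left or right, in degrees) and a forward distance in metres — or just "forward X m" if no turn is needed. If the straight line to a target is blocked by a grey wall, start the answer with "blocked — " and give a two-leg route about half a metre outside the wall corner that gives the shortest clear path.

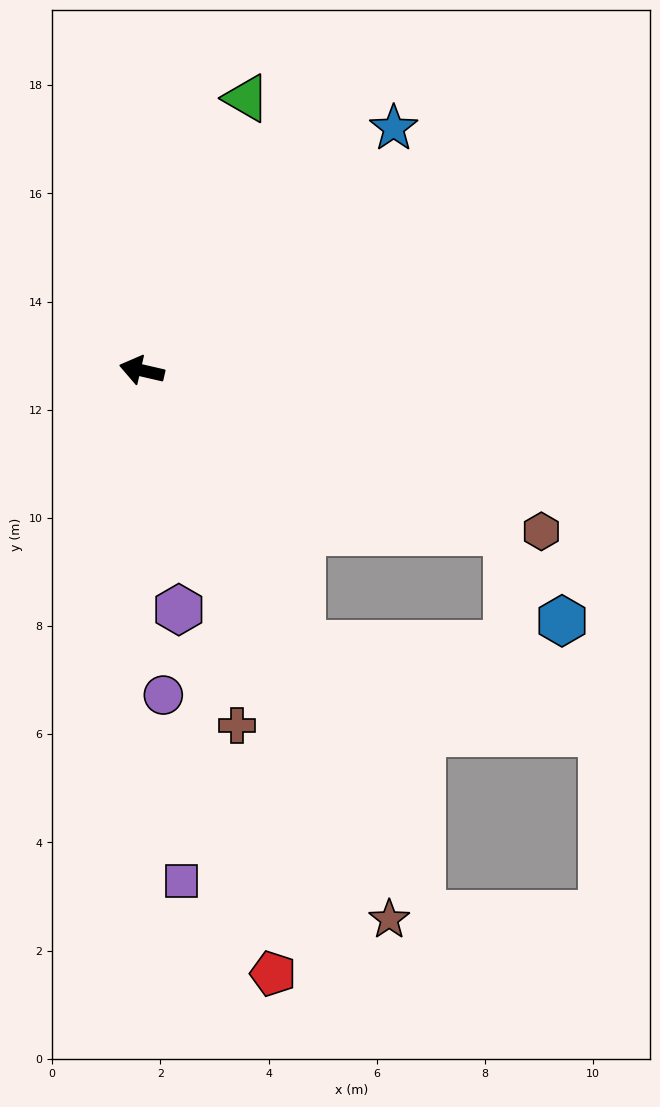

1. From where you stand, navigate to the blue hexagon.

blocked — turn left 169°, forward 7.4 m, then turn right 34°, forward 1.9 m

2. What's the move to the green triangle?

turn right 98°, forward 5.4 m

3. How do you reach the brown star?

turn left 127°, forward 11.1 m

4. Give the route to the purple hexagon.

turn left 112°, forward 4.5 m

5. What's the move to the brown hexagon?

turn left 171°, forward 8.0 m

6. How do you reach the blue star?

turn right 123°, forward 6.5 m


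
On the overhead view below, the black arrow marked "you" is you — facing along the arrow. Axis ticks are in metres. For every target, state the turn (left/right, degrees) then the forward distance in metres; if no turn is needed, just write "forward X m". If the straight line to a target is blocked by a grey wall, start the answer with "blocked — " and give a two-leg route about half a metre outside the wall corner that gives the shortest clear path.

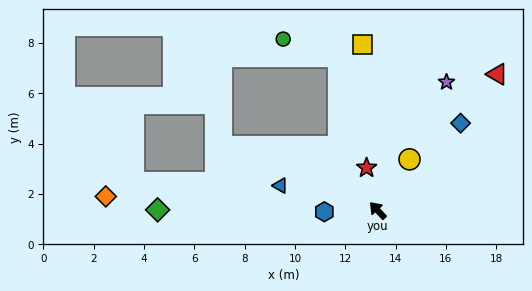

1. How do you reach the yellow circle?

turn right 75°, forward 2.4 m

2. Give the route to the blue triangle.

turn left 33°, forward 4.0 m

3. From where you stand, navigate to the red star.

turn right 28°, forward 1.7 m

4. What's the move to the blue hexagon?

turn left 49°, forward 2.1 m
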